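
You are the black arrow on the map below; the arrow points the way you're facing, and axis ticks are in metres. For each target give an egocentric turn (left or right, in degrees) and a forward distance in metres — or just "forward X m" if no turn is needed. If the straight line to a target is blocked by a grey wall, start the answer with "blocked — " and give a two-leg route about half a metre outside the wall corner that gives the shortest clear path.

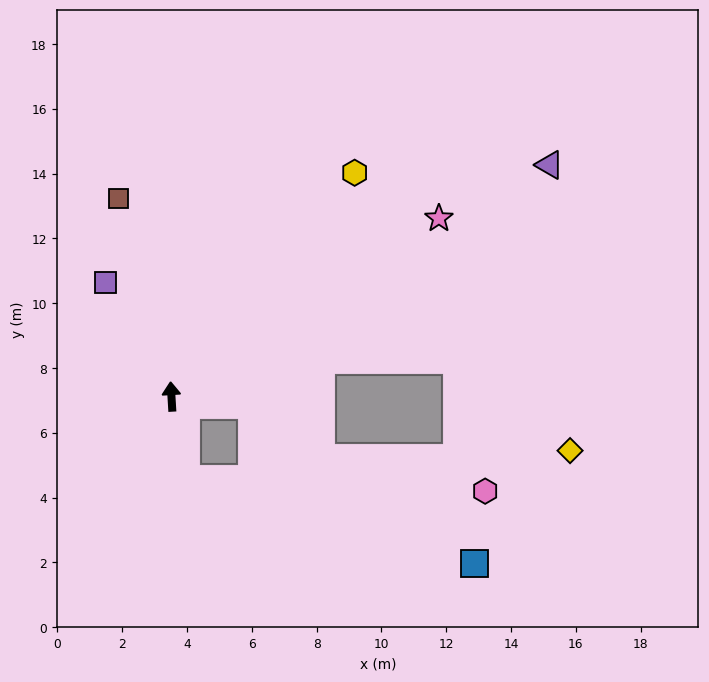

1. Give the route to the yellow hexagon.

turn right 43°, forward 8.9 m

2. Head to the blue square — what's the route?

blocked — turn right 100°, forward 2.5 m, then turn right 29°, forward 8.4 m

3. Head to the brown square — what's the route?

turn left 12°, forward 6.3 m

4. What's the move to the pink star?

turn right 60°, forward 9.9 m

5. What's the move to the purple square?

turn left 27°, forward 4.1 m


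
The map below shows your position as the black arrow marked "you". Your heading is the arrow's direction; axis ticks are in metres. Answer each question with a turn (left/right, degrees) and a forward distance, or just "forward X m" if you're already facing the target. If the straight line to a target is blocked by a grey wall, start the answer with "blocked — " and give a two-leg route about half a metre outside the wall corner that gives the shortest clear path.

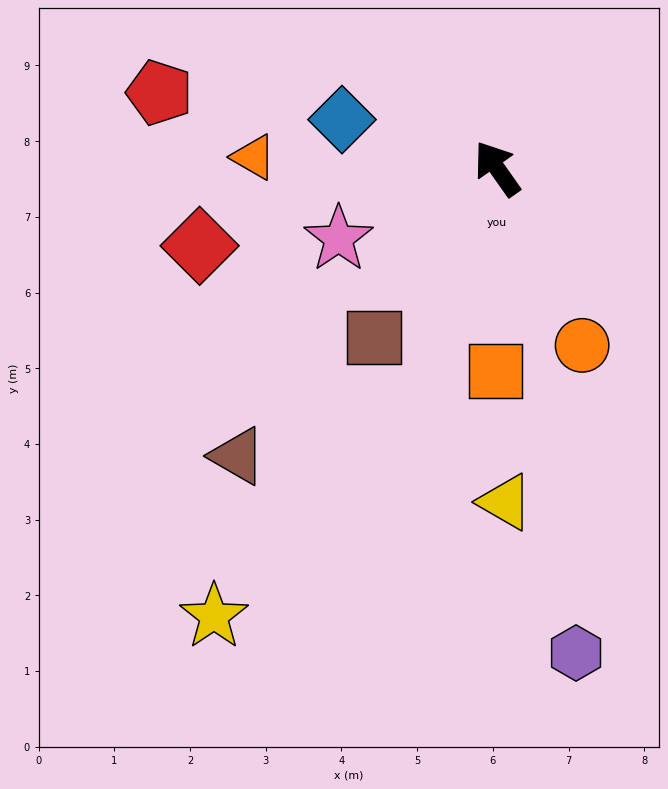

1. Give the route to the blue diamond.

turn left 37°, forward 2.1 m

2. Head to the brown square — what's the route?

turn left 109°, forward 2.8 m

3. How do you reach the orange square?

turn left 144°, forward 2.7 m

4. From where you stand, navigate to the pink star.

turn left 79°, forward 2.3 m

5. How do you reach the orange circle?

turn left 171°, forward 2.6 m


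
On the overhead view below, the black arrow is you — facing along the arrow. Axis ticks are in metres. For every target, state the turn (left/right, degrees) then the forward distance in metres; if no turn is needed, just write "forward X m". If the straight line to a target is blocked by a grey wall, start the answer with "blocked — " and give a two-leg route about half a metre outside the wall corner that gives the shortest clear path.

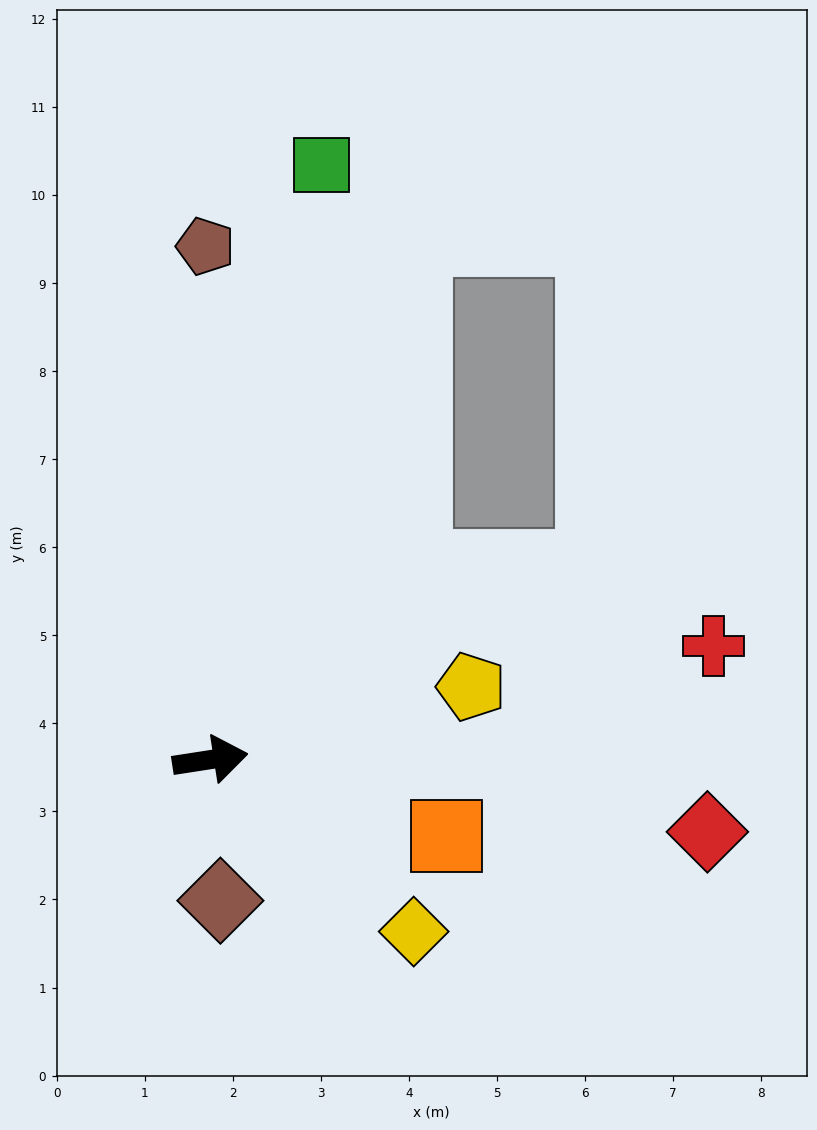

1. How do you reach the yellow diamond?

turn right 49°, forward 3.0 m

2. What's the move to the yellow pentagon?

turn left 7°, forward 3.1 m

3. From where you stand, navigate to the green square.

turn left 71°, forward 6.9 m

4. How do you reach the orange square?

turn right 27°, forward 2.8 m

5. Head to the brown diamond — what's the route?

turn right 95°, forward 1.6 m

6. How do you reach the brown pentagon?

turn left 82°, forward 5.8 m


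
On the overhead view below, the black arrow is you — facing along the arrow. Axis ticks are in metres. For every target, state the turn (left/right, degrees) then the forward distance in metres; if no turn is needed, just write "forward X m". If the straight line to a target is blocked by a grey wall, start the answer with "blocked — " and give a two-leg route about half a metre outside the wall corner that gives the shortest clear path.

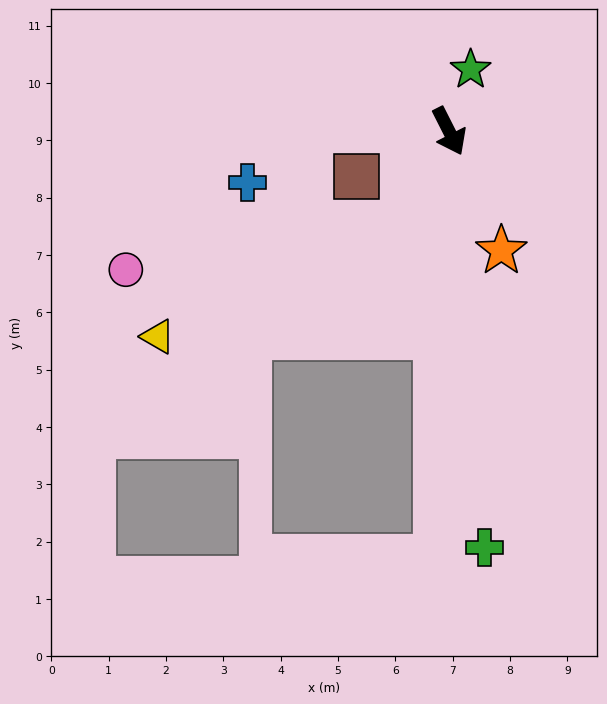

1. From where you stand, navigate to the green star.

turn left 134°, forward 1.1 m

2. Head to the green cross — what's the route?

turn right 22°, forward 7.3 m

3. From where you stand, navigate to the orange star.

turn right 3°, forward 2.3 m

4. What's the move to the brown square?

turn right 91°, forward 1.8 m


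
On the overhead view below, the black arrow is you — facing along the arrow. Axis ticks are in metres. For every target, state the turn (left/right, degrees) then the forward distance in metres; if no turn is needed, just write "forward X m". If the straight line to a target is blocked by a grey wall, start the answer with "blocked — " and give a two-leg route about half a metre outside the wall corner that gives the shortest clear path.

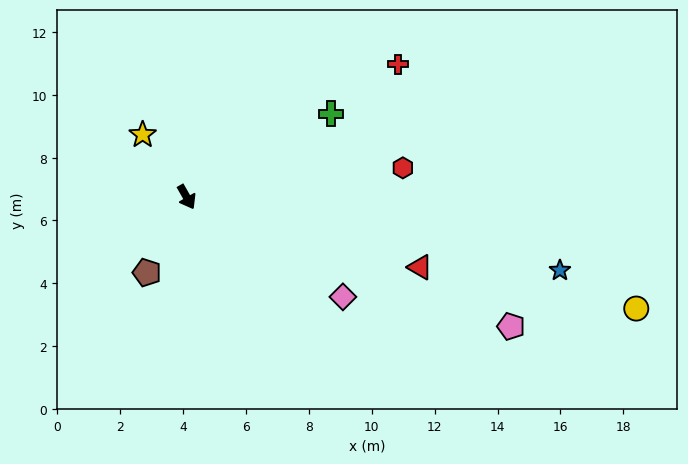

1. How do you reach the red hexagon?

turn left 68°, forward 6.9 m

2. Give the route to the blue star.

turn left 49°, forward 12.1 m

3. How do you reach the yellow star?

turn right 174°, forward 2.4 m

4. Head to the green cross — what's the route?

turn left 90°, forward 5.3 m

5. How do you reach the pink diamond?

turn left 28°, forward 5.9 m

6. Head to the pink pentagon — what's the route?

turn left 39°, forward 11.1 m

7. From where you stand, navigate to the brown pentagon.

turn right 57°, forward 2.7 m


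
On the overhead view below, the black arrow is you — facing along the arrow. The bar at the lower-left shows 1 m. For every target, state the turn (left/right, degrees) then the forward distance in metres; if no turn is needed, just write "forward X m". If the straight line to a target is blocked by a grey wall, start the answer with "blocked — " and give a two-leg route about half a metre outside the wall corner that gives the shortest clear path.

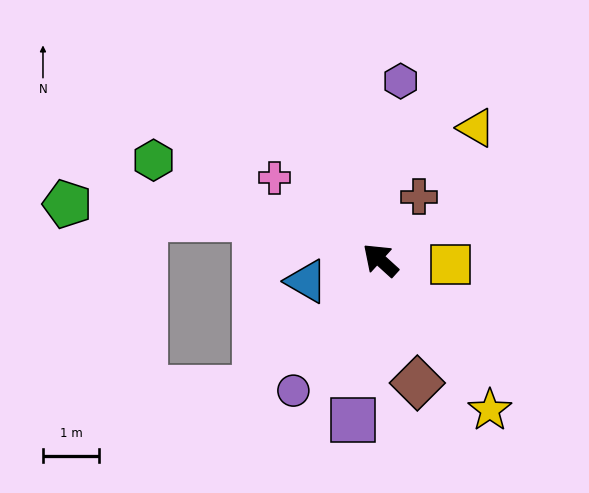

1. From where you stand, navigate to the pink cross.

turn left 4°, forward 2.4 m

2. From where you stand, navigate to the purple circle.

turn left 99°, forward 2.8 m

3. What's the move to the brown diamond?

turn left 149°, forward 2.3 m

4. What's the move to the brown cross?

turn right 79°, forward 1.3 m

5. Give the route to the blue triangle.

turn left 58°, forward 1.4 m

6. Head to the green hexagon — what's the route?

turn left 18°, forward 4.4 m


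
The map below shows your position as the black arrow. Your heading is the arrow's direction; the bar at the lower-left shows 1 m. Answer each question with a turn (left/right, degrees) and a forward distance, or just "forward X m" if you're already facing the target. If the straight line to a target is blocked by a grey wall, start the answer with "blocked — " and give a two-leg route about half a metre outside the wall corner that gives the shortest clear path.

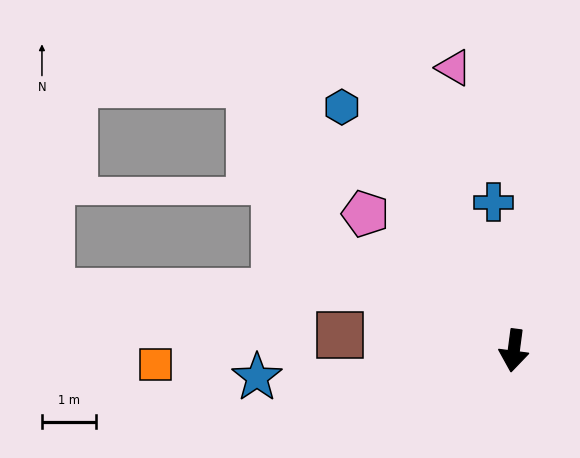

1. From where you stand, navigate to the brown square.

turn right 88°, forward 3.2 m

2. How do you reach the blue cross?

turn right 165°, forward 2.7 m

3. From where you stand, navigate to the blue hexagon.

turn right 137°, forward 5.5 m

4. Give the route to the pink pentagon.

turn right 125°, forward 3.7 m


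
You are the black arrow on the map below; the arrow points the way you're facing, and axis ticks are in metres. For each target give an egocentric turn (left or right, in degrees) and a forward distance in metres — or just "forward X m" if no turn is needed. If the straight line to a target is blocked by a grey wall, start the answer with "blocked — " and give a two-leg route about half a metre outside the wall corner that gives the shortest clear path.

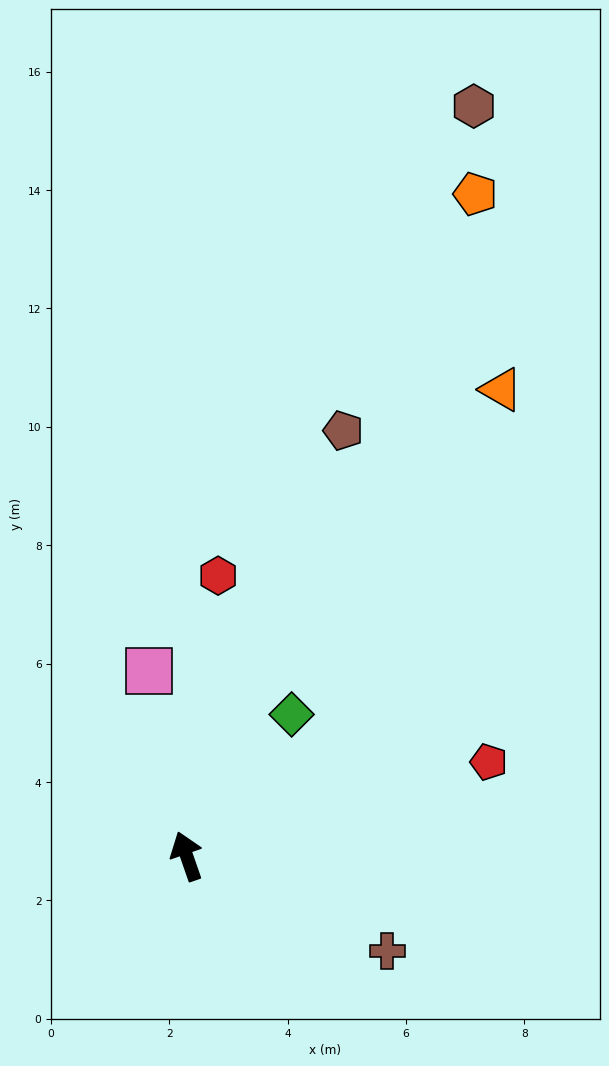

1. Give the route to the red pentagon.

turn right 92°, forward 5.3 m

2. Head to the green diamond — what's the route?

turn right 56°, forward 3.0 m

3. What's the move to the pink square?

turn right 8°, forward 3.2 m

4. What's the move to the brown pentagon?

turn right 39°, forward 7.7 m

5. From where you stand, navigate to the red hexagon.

turn right 26°, forward 4.8 m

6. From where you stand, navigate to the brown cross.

turn right 134°, forward 3.8 m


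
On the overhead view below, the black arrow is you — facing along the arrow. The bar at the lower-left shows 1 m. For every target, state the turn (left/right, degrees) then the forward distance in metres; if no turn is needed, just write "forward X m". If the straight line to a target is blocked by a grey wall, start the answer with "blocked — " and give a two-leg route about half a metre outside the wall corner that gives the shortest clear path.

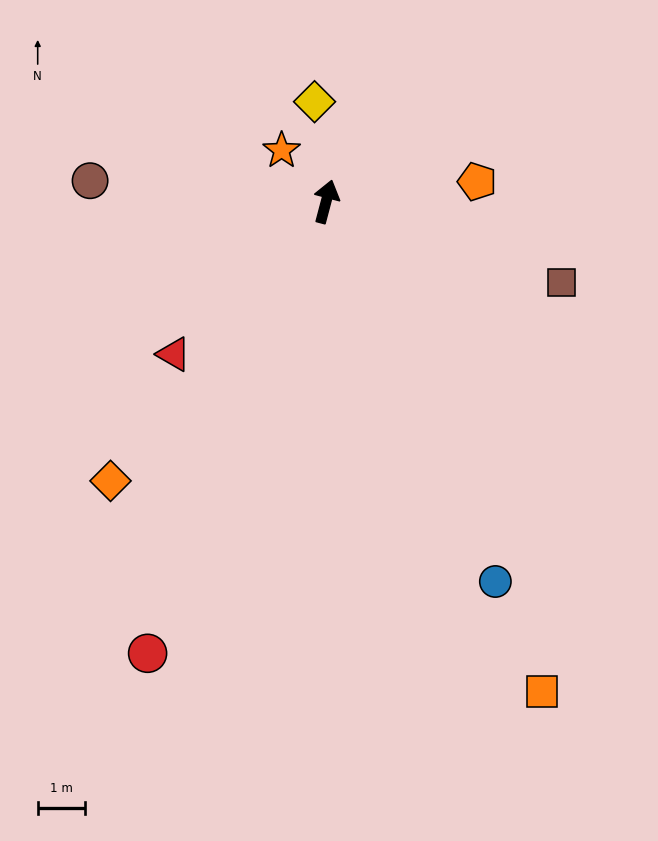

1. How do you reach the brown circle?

turn left 100°, forward 5.0 m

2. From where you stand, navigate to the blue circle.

turn right 141°, forward 8.9 m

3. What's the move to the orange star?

turn left 56°, forward 1.4 m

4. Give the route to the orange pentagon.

turn right 68°, forward 3.2 m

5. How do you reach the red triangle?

turn left 150°, forward 4.6 m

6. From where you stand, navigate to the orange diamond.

turn left 157°, forward 7.5 m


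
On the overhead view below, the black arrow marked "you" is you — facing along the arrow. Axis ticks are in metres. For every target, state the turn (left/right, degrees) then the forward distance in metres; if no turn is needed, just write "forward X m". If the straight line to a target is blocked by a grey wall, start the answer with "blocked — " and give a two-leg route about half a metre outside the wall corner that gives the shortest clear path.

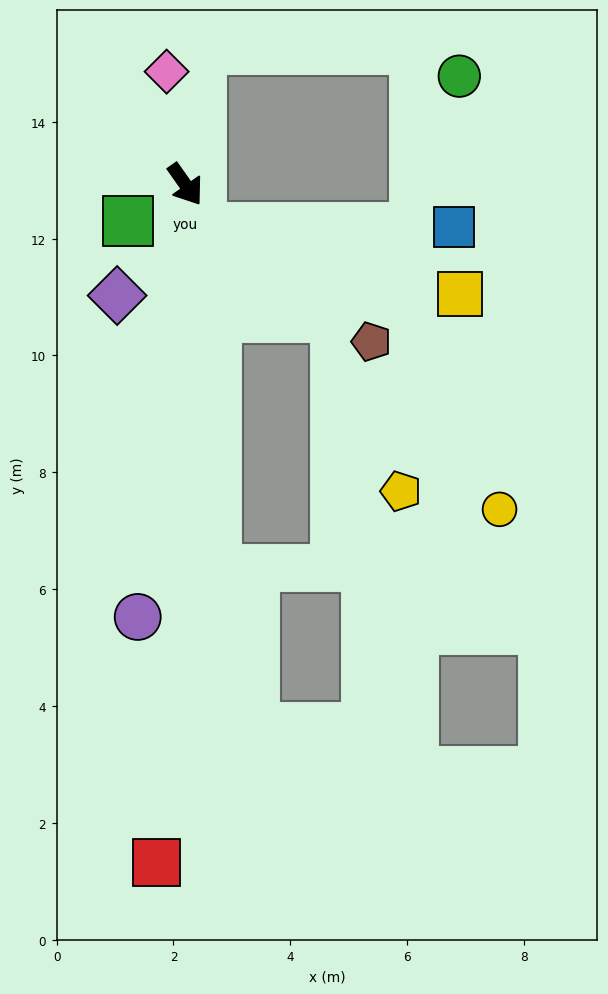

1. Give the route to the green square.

turn right 93°, forward 1.2 m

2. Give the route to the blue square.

blocked — turn right 14°, forward 0.8 m, then turn left 69°, forward 4.3 m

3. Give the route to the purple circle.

turn right 41°, forward 7.4 m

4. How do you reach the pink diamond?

turn left 154°, forward 2.0 m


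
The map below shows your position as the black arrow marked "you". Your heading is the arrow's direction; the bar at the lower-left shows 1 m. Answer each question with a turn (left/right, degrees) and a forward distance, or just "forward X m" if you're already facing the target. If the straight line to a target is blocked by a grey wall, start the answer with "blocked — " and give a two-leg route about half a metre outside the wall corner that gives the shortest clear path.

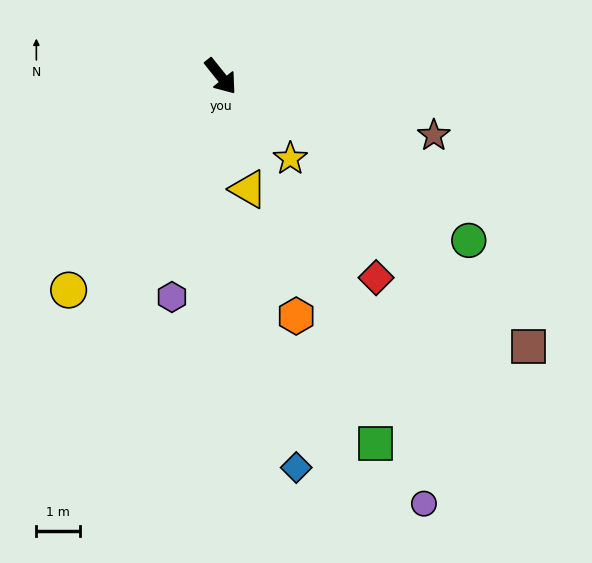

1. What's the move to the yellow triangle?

turn right 25°, forward 2.6 m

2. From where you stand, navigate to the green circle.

turn left 18°, forward 6.7 m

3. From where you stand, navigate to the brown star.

turn left 36°, forward 5.0 m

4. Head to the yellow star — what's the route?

forward 2.4 m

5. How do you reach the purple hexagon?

turn right 51°, forward 5.1 m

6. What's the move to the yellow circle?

turn right 74°, forward 6.0 m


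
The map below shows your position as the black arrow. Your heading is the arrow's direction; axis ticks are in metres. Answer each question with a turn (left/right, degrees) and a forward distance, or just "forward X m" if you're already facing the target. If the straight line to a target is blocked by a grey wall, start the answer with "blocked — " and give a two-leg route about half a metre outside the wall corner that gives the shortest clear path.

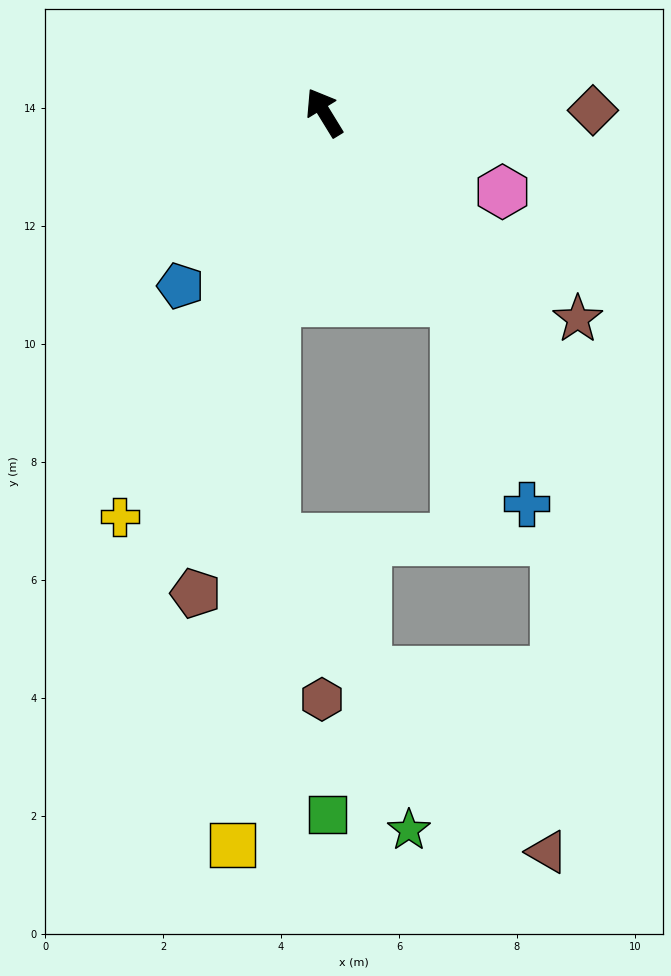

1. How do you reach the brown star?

turn right 161°, forward 5.5 m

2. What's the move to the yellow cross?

turn left 122°, forward 7.7 m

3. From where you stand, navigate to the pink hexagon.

turn right 145°, forward 3.3 m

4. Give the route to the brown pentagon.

turn left 134°, forward 8.4 m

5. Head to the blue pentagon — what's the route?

turn left 109°, forward 3.8 m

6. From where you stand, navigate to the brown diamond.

turn right 121°, forward 4.6 m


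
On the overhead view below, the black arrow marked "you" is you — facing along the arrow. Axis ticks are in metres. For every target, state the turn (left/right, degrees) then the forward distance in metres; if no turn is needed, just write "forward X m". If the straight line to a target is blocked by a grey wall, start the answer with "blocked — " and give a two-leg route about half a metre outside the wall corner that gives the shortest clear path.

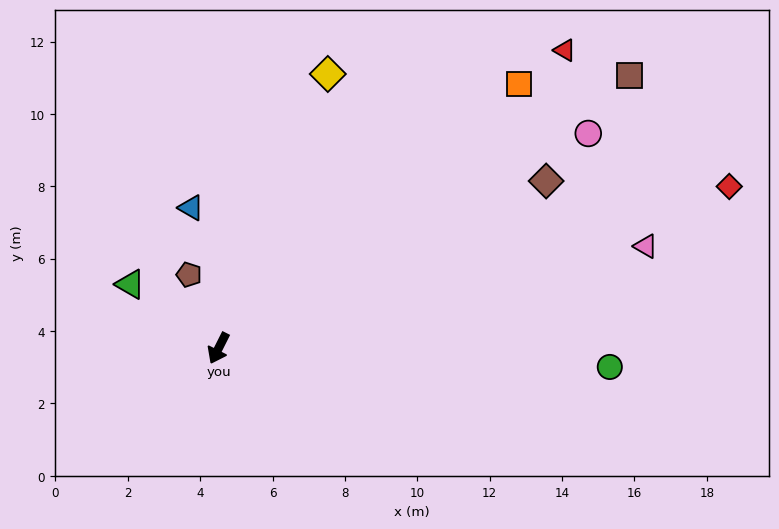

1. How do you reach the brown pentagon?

turn right 131°, forward 2.2 m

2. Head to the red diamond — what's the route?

turn left 134°, forward 14.8 m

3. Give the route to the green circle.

turn left 114°, forward 10.8 m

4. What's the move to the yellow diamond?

turn right 175°, forward 8.2 m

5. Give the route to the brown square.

turn left 150°, forward 13.6 m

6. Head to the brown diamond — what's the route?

turn left 144°, forward 10.2 m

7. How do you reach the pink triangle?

turn left 130°, forward 12.1 m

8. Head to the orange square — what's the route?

turn left 158°, forward 11.1 m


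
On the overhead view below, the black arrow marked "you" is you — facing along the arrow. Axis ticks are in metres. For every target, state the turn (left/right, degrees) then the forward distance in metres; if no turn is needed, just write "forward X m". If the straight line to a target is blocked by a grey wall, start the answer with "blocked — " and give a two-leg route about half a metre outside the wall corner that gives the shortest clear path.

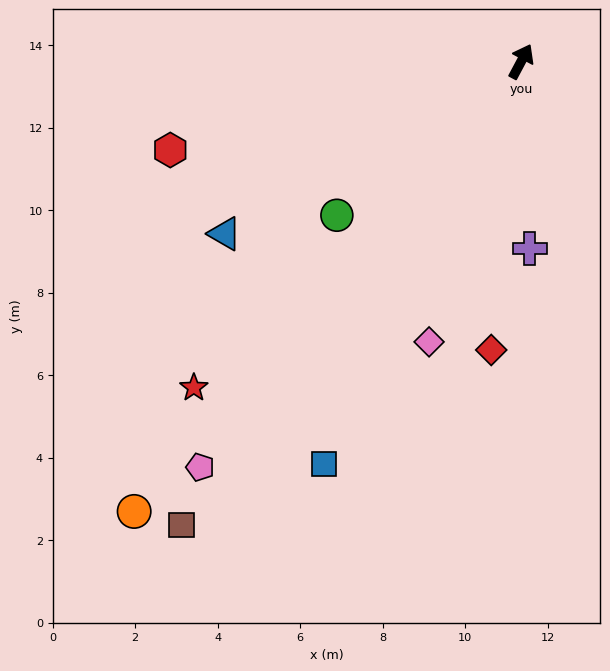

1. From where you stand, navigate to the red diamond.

turn right 158°, forward 7.0 m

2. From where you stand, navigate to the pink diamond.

turn right 170°, forward 7.2 m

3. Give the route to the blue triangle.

turn left 148°, forward 8.3 m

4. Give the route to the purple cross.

turn right 149°, forward 4.5 m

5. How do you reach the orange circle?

turn left 167°, forward 14.4 m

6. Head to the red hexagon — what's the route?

turn left 132°, forward 8.8 m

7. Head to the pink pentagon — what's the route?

turn left 170°, forward 12.5 m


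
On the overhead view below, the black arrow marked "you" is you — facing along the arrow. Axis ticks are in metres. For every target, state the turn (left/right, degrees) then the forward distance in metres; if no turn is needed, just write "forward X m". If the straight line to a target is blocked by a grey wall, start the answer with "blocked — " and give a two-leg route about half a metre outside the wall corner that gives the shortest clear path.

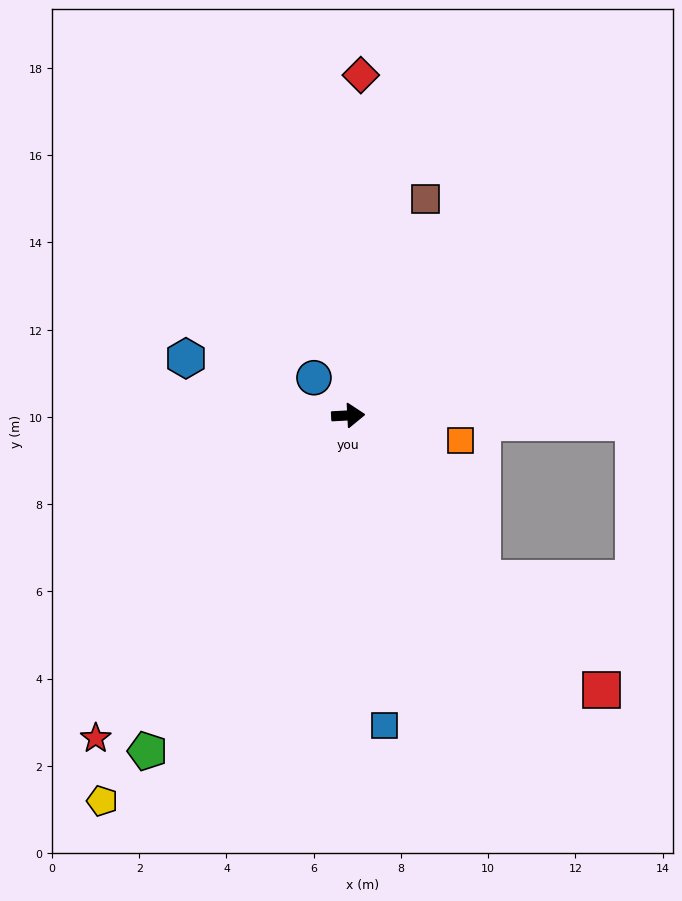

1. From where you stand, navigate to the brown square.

turn left 67°, forward 5.3 m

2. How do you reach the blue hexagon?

turn left 158°, forward 3.9 m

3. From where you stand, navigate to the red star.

turn right 131°, forward 9.4 m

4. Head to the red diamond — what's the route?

turn left 85°, forward 7.8 m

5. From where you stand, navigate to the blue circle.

turn left 129°, forward 1.2 m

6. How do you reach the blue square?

turn right 86°, forward 7.2 m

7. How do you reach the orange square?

turn right 16°, forward 2.6 m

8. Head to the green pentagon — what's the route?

turn right 124°, forward 9.0 m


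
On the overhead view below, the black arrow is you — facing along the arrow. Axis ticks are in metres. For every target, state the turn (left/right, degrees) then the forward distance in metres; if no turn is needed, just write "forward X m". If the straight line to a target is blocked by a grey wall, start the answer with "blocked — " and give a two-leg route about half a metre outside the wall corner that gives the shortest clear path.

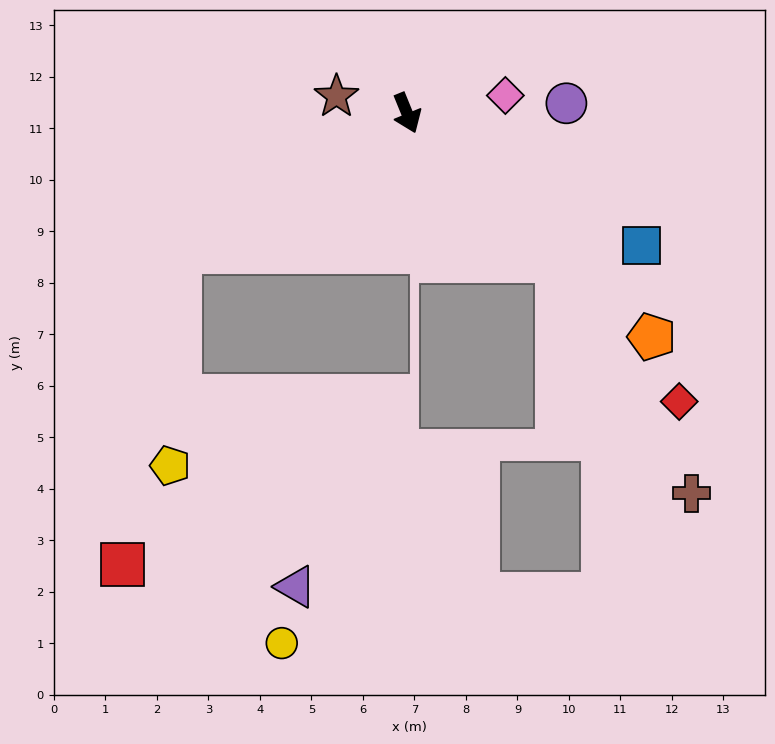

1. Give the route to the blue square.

turn left 38°, forward 5.2 m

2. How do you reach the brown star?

turn right 126°, forward 1.4 m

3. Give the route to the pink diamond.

turn left 78°, forward 1.9 m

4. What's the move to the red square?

blocked — turn right 81°, forward 5.2 m, then turn left 48°, forward 6.2 m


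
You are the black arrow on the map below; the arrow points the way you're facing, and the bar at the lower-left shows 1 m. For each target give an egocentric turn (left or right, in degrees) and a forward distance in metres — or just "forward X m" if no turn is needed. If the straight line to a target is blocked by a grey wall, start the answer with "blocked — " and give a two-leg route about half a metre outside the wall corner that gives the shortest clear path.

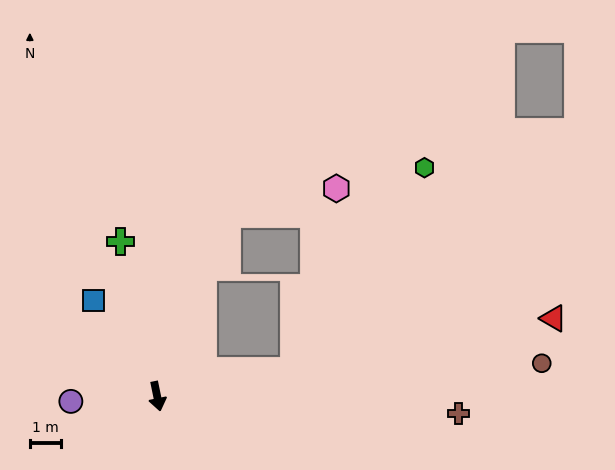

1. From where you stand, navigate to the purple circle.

turn right 98°, forward 2.8 m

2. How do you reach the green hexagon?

blocked — turn left 89°, forward 4.4 m, then turn left 46°, forward 7.7 m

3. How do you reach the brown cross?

turn left 75°, forward 9.6 m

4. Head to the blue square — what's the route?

turn right 158°, forward 3.7 m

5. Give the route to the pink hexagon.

blocked — turn left 89°, forward 4.4 m, then turn left 66°, forward 6.0 m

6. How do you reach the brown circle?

turn left 83°, forward 12.3 m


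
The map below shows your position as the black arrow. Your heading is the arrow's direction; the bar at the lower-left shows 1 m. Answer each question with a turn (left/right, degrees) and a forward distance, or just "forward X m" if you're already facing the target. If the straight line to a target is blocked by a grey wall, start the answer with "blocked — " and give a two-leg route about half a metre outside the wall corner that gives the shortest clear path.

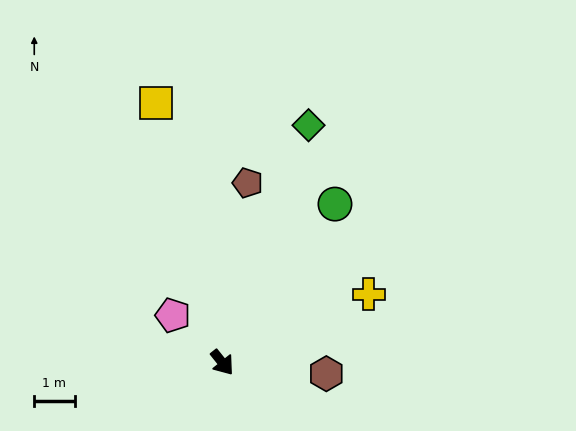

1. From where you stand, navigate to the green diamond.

turn left 121°, forward 6.2 m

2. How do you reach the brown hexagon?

turn left 45°, forward 2.6 m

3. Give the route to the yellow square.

turn left 156°, forward 6.6 m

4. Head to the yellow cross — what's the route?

turn left 76°, forward 4.0 m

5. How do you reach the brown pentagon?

turn left 133°, forward 4.5 m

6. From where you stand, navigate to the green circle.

turn left 106°, forward 4.8 m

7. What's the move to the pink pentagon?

turn right 172°, forward 1.7 m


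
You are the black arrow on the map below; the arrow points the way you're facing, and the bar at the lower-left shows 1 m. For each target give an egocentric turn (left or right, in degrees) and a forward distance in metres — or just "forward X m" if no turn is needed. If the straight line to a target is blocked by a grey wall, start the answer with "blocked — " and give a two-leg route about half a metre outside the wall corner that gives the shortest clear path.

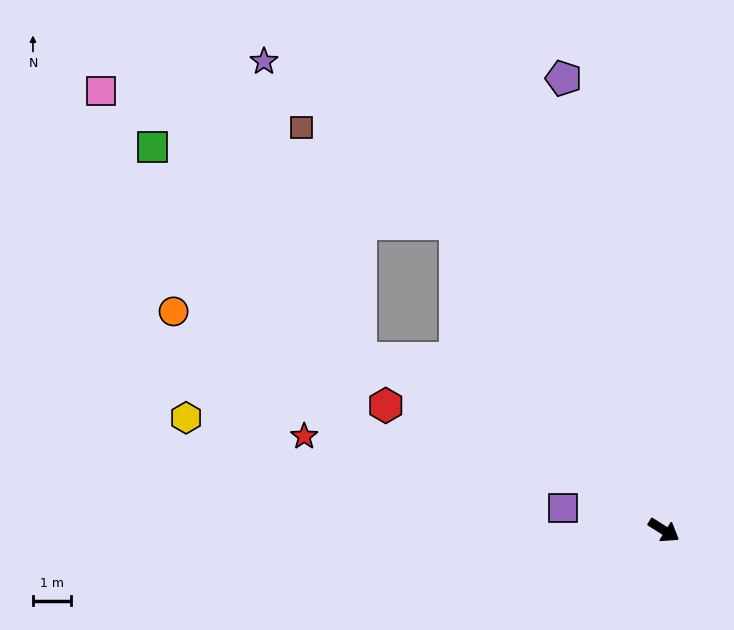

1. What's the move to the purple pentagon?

turn left 135°, forward 12.1 m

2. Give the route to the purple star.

blocked — turn left 157°, forward 9.7 m, then turn left 15°, forward 6.6 m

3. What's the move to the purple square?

turn right 160°, forward 2.7 m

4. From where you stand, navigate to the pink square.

blocked — turn left 157°, forward 9.7 m, then turn left 35°, forward 9.9 m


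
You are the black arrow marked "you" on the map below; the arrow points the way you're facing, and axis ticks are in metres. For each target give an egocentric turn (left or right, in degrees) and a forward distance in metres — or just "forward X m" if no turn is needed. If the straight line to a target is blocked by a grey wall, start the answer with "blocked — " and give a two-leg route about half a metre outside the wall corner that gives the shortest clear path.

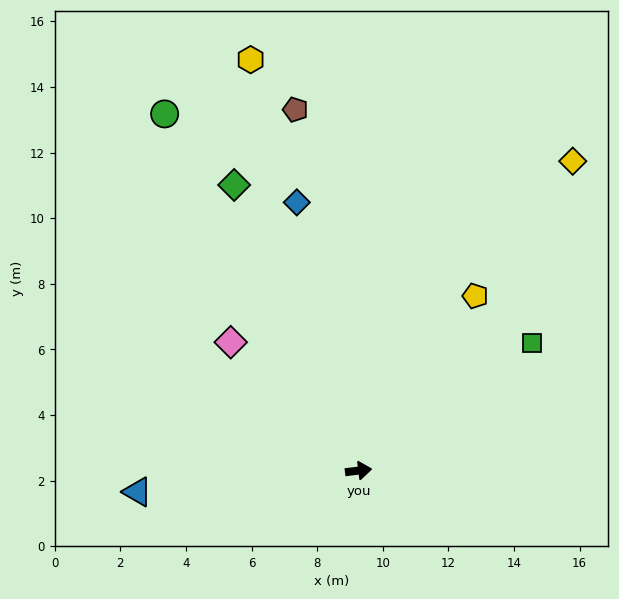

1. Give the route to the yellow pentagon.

turn left 49°, forward 6.4 m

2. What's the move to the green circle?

turn left 112°, forward 12.4 m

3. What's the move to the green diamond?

turn left 107°, forward 9.5 m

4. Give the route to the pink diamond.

turn left 128°, forward 5.5 m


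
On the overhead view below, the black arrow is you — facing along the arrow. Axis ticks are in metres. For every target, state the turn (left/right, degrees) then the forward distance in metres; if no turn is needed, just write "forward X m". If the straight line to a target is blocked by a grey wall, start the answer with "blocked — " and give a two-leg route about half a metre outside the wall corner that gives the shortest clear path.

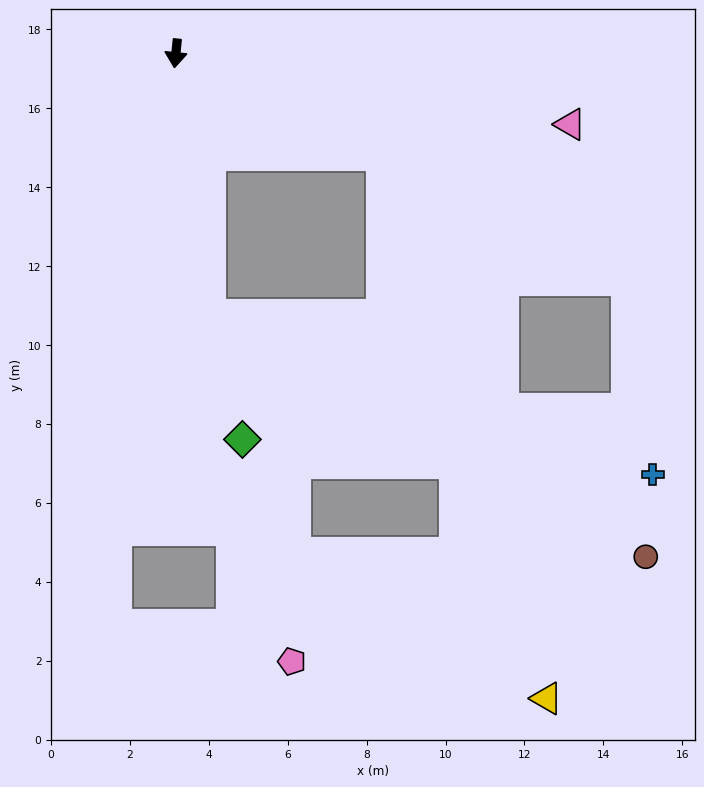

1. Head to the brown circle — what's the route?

blocked — turn left 13°, forward 6.7 m, then turn left 54°, forward 12.6 m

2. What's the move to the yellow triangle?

blocked — turn left 70°, forward 5.8 m, then turn right 47°, forward 14.4 m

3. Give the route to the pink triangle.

turn left 86°, forward 10.1 m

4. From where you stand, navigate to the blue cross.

blocked — turn left 13°, forward 6.7 m, then turn left 63°, forward 11.9 m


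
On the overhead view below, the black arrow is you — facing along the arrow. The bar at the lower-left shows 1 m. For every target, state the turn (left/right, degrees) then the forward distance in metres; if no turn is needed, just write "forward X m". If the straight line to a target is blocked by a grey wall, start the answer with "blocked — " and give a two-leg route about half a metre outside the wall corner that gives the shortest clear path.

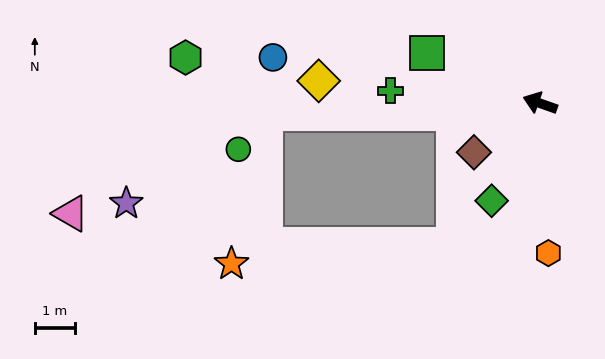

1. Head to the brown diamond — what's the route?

turn left 56°, forward 2.0 m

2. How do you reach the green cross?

turn left 15°, forward 3.7 m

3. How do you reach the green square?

turn right 5°, forward 3.0 m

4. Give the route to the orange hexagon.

turn left 113°, forward 3.7 m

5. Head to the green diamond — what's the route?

turn left 83°, forward 2.7 m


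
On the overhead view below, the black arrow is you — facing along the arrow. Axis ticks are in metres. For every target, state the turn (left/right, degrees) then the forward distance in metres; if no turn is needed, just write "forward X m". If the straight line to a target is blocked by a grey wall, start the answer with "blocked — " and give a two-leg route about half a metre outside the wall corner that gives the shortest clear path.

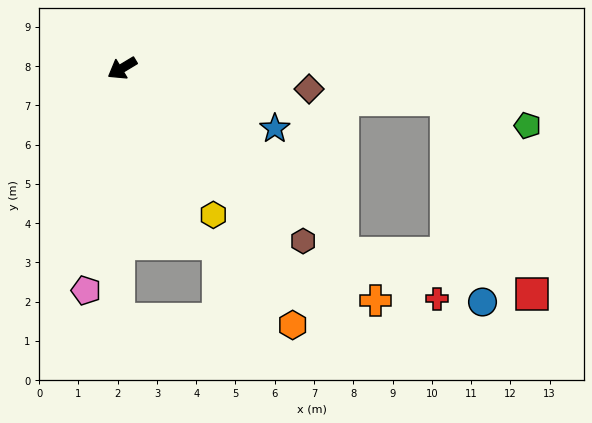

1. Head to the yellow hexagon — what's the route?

turn left 91°, forward 4.4 m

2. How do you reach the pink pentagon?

turn left 50°, forward 5.7 m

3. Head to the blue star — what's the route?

turn left 127°, forward 4.2 m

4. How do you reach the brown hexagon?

turn left 105°, forward 6.4 m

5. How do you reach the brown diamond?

turn left 143°, forward 4.8 m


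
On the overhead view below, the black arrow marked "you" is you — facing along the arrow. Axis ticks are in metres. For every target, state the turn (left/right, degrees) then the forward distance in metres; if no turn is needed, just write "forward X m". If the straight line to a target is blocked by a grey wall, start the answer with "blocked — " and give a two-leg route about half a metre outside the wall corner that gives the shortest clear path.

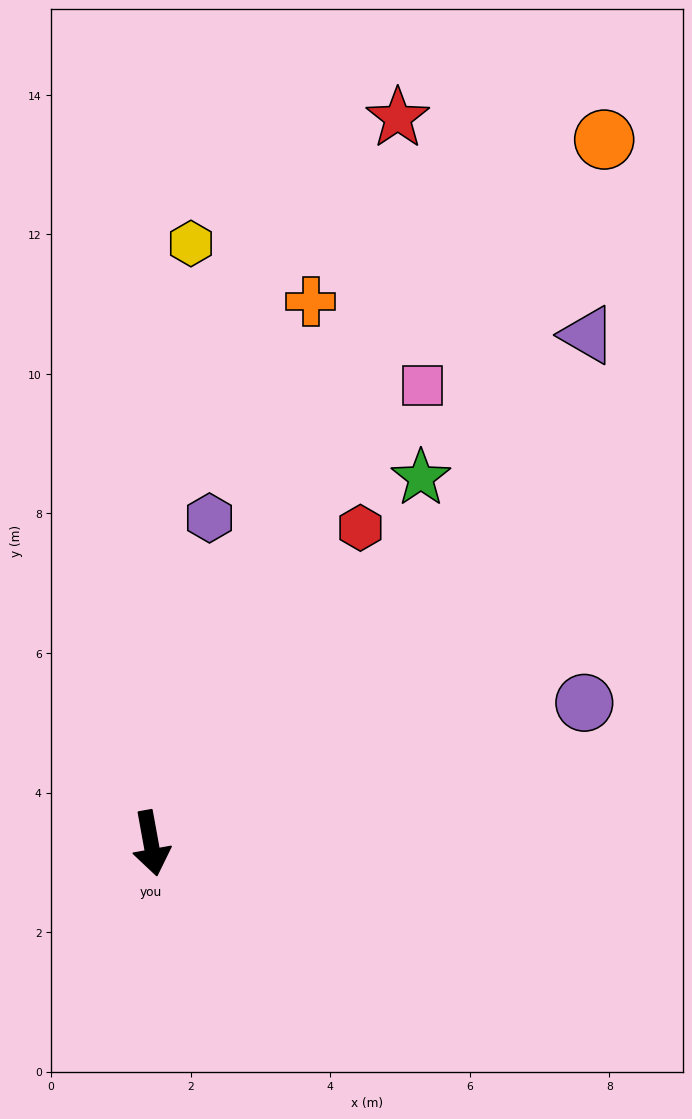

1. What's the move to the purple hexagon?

turn left 160°, forward 4.7 m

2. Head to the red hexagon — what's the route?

turn left 136°, forward 5.4 m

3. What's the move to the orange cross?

turn left 153°, forward 8.1 m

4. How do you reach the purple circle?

turn left 98°, forward 6.5 m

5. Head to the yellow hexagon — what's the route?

turn left 166°, forward 8.6 m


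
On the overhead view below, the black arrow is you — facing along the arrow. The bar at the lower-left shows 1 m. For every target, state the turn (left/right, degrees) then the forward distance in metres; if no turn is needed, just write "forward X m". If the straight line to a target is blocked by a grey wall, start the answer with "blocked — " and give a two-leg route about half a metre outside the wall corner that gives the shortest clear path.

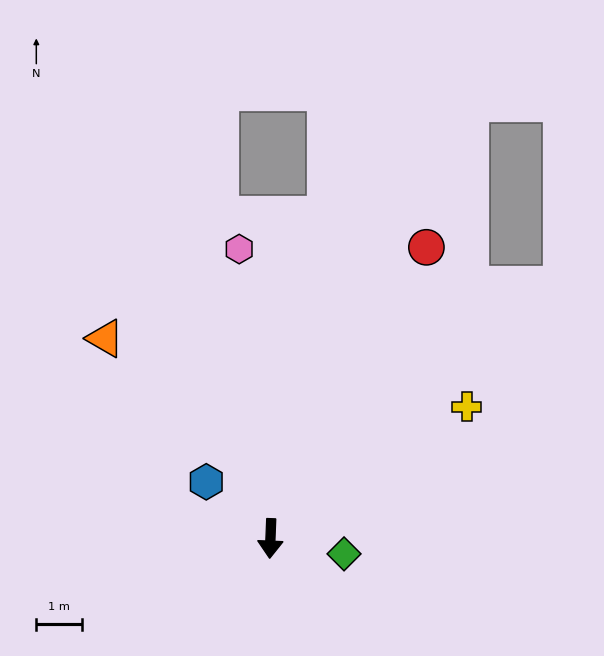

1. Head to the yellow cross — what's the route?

turn left 126°, forward 5.2 m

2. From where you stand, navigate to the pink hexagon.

turn right 172°, forward 6.4 m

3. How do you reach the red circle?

turn left 154°, forward 7.3 m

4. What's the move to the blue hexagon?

turn right 129°, forward 1.9 m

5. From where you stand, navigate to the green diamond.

turn left 80°, forward 1.7 m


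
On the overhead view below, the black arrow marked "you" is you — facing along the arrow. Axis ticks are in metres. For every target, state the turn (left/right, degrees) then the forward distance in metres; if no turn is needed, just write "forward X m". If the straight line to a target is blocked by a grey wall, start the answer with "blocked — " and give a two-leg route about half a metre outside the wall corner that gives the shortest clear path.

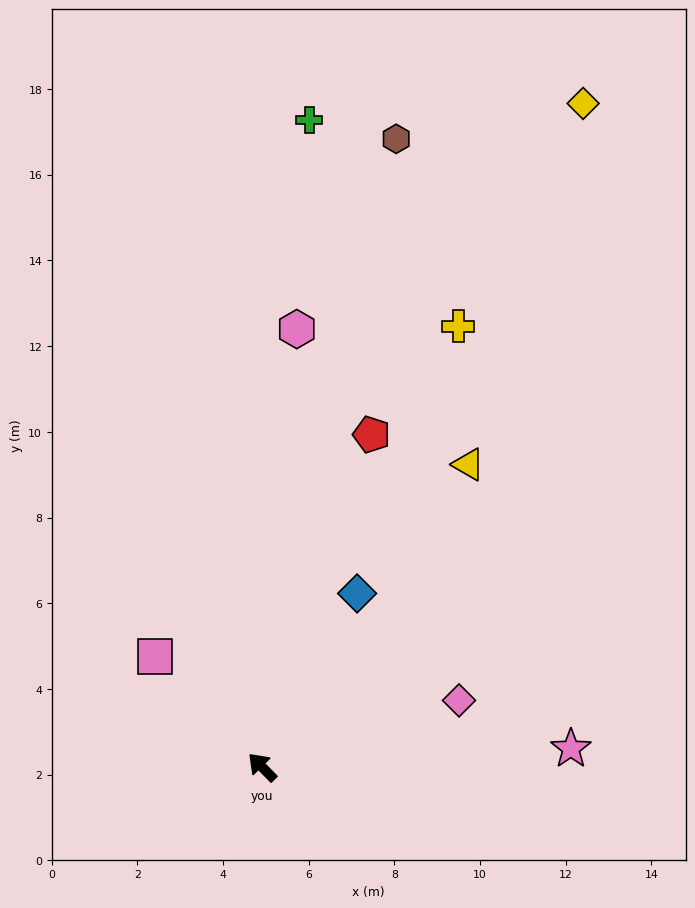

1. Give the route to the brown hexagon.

turn right 57°, forward 15.0 m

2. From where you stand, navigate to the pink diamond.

turn right 116°, forward 4.9 m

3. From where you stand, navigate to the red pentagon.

turn right 63°, forward 8.2 m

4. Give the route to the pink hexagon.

turn right 49°, forward 10.3 m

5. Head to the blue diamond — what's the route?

turn right 73°, forward 4.6 m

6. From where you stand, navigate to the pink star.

turn right 131°, forward 7.2 m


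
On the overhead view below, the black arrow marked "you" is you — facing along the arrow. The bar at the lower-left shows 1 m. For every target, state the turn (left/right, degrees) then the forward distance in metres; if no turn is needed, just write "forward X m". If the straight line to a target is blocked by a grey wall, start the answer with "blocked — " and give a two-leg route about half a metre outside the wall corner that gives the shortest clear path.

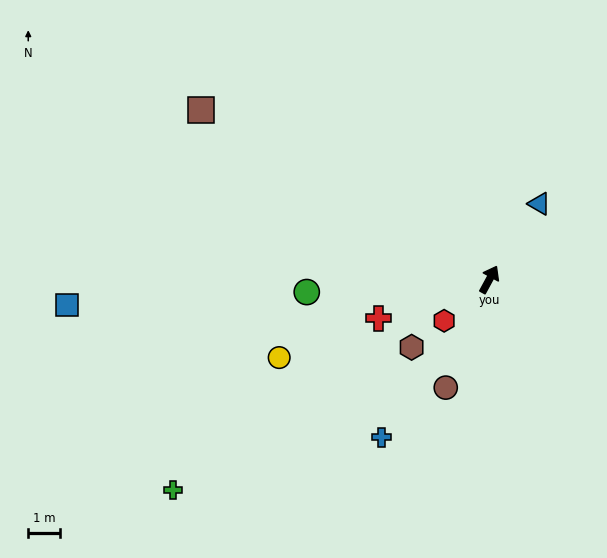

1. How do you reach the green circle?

turn left 122°, forward 5.8 m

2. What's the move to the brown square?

turn left 88°, forward 10.6 m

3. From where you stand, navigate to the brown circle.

turn right 173°, forward 3.7 m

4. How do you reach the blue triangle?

turn right 5°, forward 2.9 m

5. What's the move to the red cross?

turn left 138°, forward 3.7 m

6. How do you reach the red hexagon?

turn left 161°, forward 1.9 m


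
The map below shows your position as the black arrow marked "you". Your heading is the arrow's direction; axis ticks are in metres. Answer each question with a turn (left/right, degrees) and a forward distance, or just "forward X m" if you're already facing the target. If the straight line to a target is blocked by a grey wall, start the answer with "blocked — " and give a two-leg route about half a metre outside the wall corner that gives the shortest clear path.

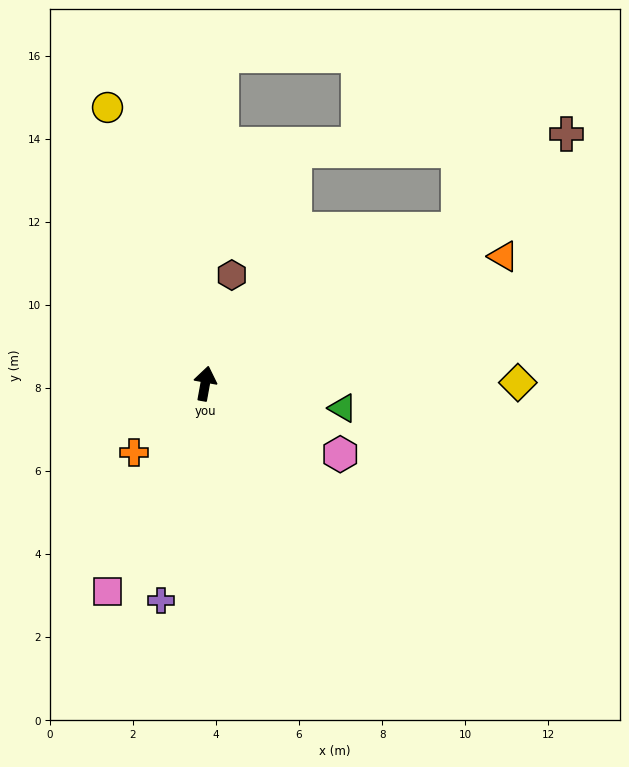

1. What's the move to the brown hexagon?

turn right 4°, forward 2.7 m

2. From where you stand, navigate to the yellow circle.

turn left 30°, forward 7.1 m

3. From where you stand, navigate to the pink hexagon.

turn right 107°, forward 3.7 m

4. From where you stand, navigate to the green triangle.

turn right 90°, forward 3.4 m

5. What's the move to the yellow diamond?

turn right 80°, forward 7.5 m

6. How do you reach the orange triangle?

turn right 57°, forward 7.8 m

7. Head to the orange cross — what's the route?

turn left 144°, forward 2.4 m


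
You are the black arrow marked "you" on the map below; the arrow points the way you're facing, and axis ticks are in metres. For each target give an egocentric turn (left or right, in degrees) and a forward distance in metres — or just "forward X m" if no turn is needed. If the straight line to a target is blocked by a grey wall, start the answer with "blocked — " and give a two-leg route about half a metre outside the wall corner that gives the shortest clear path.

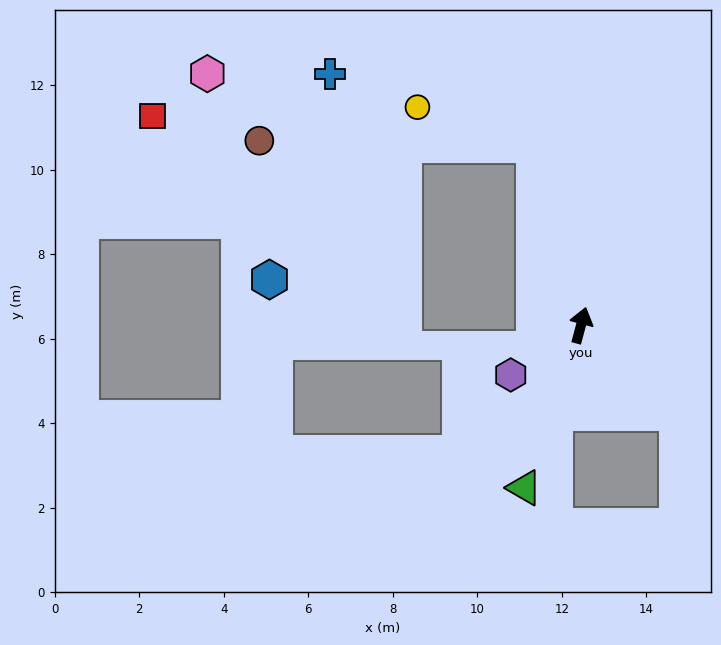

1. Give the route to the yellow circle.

blocked — turn left 30°, forward 4.4 m, then turn left 57°, forward 2.9 m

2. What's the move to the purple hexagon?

turn left 140°, forward 2.0 m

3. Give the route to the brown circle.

blocked — turn left 30°, forward 4.4 m, then turn left 74°, forward 6.5 m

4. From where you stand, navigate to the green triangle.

turn left 176°, forward 4.1 m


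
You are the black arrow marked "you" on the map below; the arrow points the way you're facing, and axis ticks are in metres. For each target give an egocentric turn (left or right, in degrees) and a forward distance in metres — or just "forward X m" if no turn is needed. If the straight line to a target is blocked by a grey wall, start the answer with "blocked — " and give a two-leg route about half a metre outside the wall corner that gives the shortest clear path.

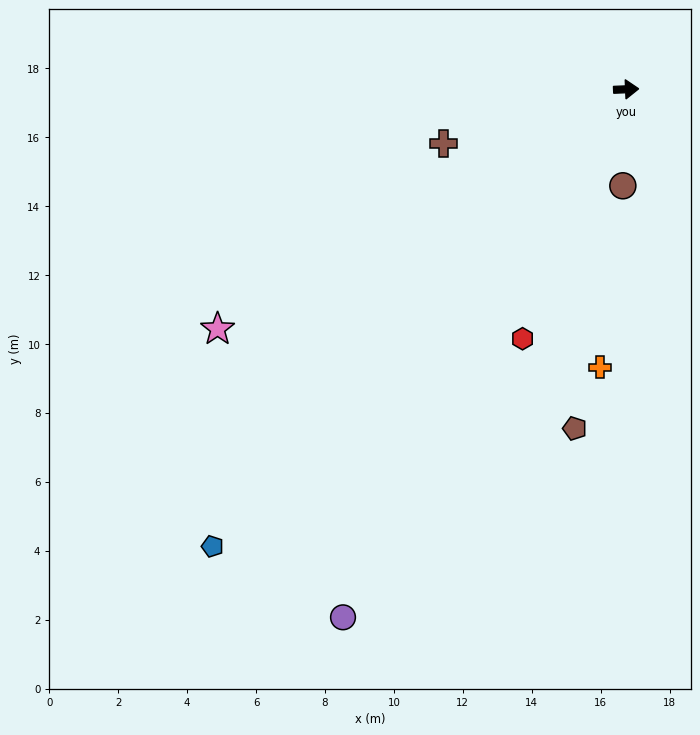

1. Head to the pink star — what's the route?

turn right 152°, forward 13.7 m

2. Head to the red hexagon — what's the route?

turn right 115°, forward 7.8 m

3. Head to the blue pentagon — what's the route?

turn right 135°, forward 17.9 m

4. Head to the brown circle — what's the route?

turn right 94°, forward 2.8 m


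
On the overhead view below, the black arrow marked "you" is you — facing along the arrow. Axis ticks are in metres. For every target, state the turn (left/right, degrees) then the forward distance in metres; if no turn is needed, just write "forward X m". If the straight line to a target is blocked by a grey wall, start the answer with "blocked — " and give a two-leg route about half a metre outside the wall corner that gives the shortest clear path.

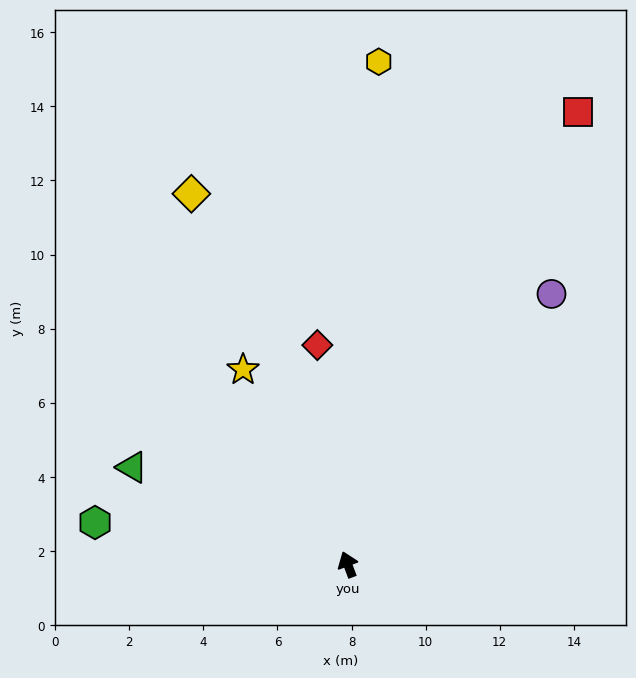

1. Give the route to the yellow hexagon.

turn right 24°, forward 13.6 m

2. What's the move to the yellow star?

turn left 8°, forward 6.0 m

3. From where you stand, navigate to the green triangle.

turn left 45°, forward 6.4 m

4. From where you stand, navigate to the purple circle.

turn right 58°, forward 9.1 m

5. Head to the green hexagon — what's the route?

turn left 60°, forward 6.9 m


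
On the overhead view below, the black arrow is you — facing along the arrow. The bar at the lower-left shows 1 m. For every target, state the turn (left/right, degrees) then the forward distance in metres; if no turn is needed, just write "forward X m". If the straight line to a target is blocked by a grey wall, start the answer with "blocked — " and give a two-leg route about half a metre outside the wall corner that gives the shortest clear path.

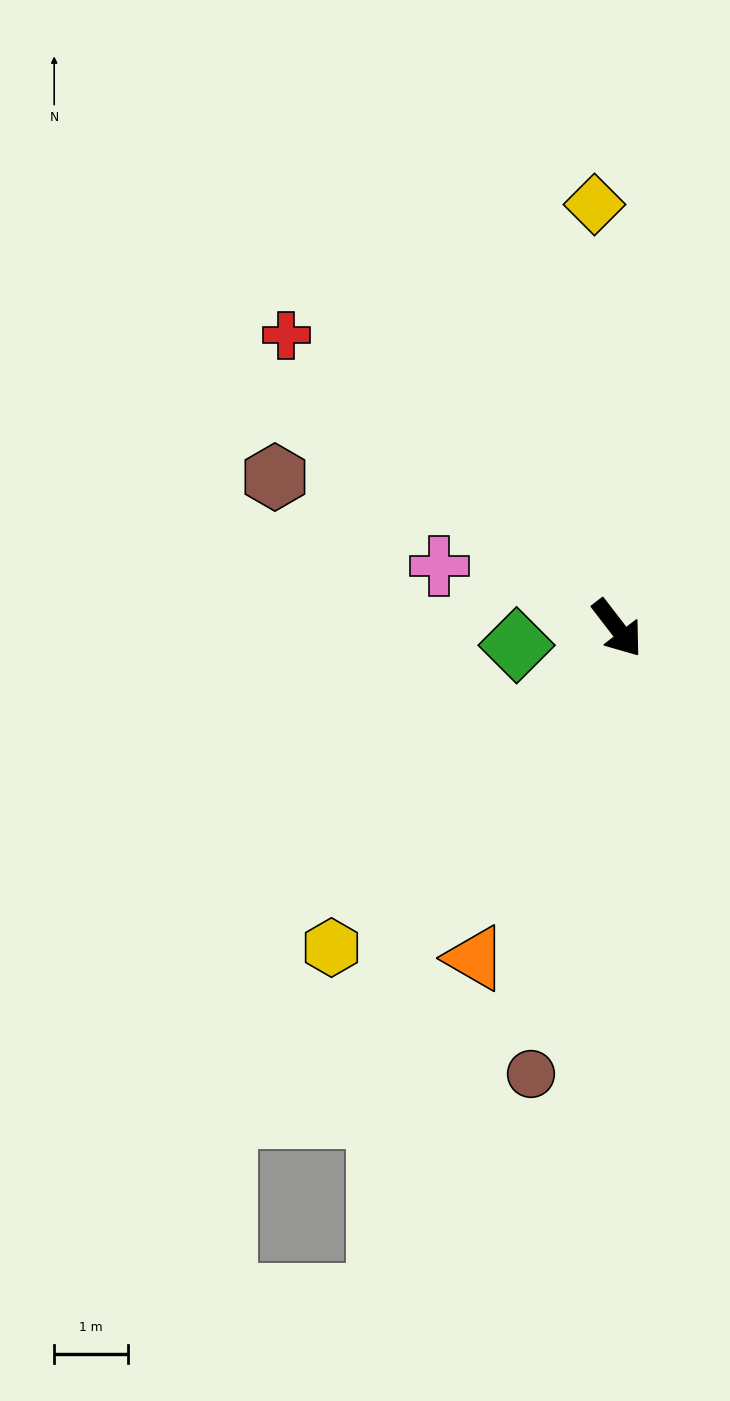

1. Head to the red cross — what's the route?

turn right 169°, forward 6.0 m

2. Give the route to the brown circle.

turn right 49°, forward 6.1 m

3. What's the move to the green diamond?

turn right 118°, forward 1.4 m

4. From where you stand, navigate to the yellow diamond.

turn left 145°, forward 5.7 m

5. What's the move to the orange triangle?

turn right 61°, forward 4.9 m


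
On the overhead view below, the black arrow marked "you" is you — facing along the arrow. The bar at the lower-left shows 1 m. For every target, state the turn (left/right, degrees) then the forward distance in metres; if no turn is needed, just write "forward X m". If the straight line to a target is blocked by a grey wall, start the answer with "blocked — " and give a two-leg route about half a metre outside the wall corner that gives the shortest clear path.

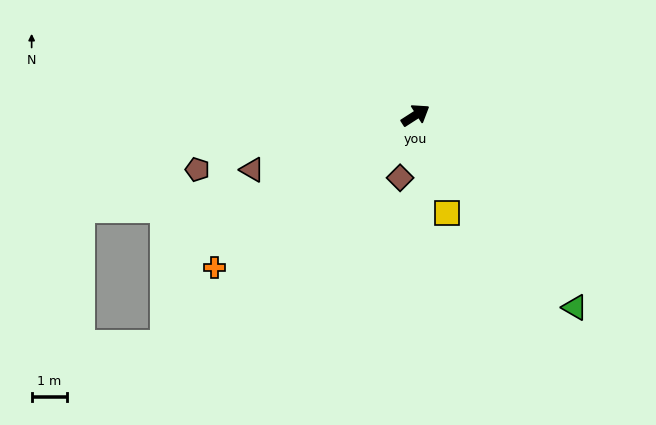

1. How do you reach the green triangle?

turn right 83°, forward 7.0 m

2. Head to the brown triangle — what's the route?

turn left 166°, forward 4.8 m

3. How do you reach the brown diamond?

turn right 137°, forward 1.8 m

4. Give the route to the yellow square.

turn right 105°, forward 2.9 m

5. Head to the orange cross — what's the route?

turn right 176°, forward 7.0 m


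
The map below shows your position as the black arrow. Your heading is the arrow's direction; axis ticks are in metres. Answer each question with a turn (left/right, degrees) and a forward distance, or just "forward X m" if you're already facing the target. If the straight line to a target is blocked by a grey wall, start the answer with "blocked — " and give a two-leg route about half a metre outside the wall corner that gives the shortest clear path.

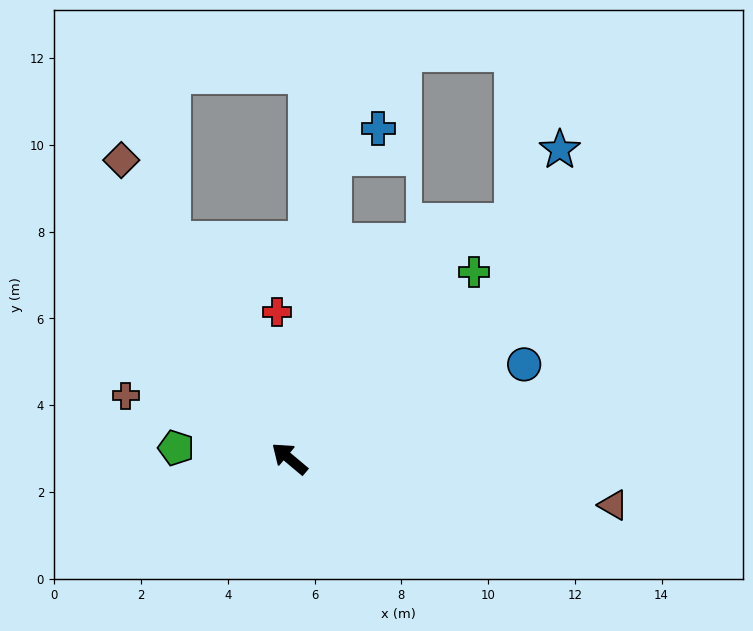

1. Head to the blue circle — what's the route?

turn right 118°, forward 5.8 m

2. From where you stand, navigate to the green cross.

turn right 95°, forward 6.1 m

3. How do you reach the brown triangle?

turn right 148°, forward 7.5 m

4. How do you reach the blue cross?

blocked — turn right 58°, forward 7.0 m, then turn right 50°, forward 1.2 m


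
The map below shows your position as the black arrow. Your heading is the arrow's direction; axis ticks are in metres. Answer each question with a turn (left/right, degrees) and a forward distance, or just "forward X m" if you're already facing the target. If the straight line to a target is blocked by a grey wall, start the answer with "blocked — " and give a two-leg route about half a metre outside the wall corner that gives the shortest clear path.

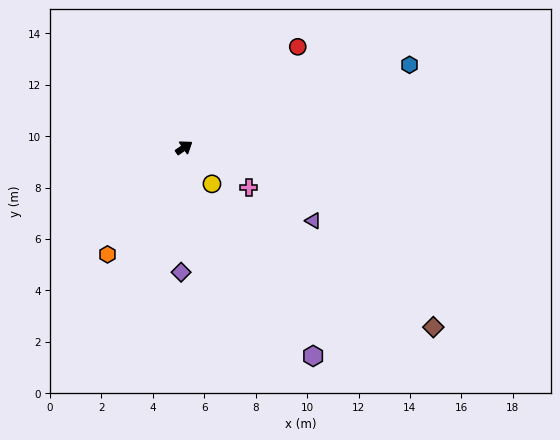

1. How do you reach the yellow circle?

turn right 87°, forward 1.8 m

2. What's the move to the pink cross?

turn right 66°, forward 3.0 m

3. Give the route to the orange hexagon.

turn right 160°, forward 5.1 m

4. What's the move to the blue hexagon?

turn right 14°, forward 9.3 m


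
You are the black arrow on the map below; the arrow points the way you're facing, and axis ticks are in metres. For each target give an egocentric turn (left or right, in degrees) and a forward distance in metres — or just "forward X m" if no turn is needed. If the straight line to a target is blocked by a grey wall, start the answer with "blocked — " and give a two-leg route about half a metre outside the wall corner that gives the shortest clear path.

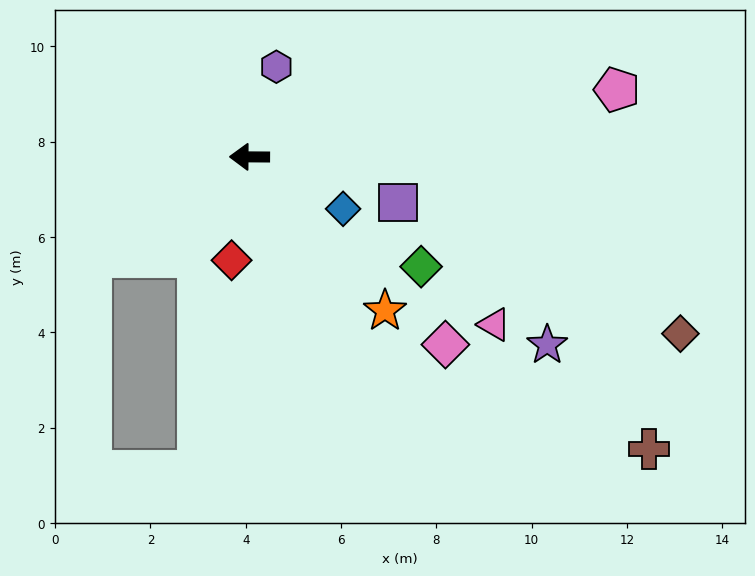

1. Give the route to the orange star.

turn left 132°, forward 4.3 m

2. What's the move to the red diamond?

turn left 81°, forward 2.2 m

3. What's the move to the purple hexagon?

turn right 106°, forward 2.0 m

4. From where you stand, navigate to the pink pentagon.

turn right 169°, forward 7.8 m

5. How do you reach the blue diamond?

turn left 151°, forward 2.2 m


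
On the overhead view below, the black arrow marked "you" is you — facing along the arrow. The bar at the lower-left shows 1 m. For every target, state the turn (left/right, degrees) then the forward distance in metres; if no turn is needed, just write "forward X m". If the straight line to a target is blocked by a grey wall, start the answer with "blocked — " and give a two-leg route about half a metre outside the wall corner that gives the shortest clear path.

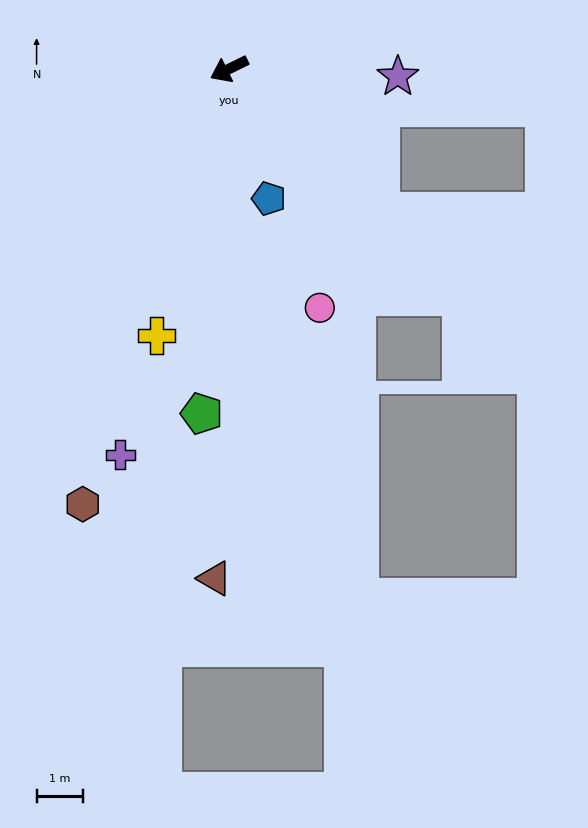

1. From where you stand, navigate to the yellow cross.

turn left 49°, forward 6.0 m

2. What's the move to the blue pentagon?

turn left 81°, forward 2.9 m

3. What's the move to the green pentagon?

turn left 59°, forward 7.5 m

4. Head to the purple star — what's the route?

turn left 151°, forward 3.7 m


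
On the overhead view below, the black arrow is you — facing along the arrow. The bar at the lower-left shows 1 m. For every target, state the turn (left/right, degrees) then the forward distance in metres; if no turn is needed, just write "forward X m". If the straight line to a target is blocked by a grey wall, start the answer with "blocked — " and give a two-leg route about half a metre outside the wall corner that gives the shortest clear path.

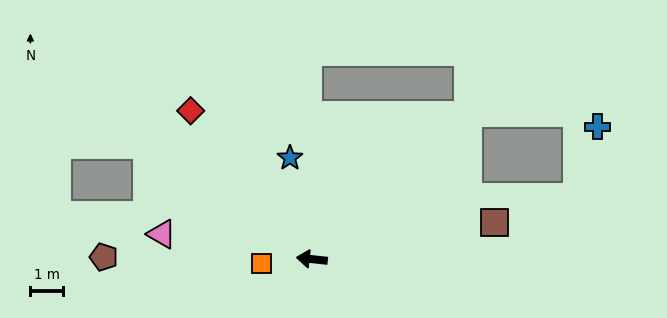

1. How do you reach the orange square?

turn left 11°, forward 1.6 m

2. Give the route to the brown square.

turn right 162°, forward 5.7 m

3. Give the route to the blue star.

turn right 72°, forward 3.2 m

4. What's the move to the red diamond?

turn right 45°, forward 5.9 m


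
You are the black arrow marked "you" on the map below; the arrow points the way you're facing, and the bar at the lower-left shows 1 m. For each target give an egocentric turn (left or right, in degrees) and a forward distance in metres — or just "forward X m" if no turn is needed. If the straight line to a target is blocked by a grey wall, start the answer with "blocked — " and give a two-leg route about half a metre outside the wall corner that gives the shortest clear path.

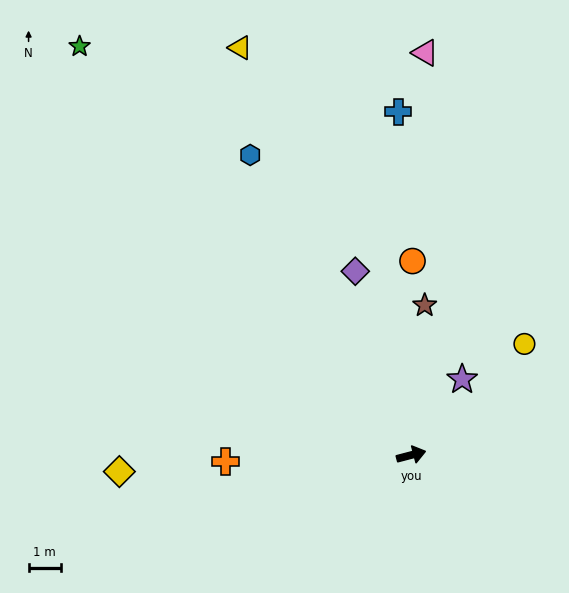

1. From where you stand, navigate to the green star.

turn left 114°, forward 16.5 m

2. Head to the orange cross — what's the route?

turn left 167°, forward 5.8 m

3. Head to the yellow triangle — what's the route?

turn left 98°, forward 13.8 m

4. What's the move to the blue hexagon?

turn left 104°, forward 10.7 m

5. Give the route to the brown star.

turn left 70°, forward 4.7 m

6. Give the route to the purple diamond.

turn left 92°, forward 6.0 m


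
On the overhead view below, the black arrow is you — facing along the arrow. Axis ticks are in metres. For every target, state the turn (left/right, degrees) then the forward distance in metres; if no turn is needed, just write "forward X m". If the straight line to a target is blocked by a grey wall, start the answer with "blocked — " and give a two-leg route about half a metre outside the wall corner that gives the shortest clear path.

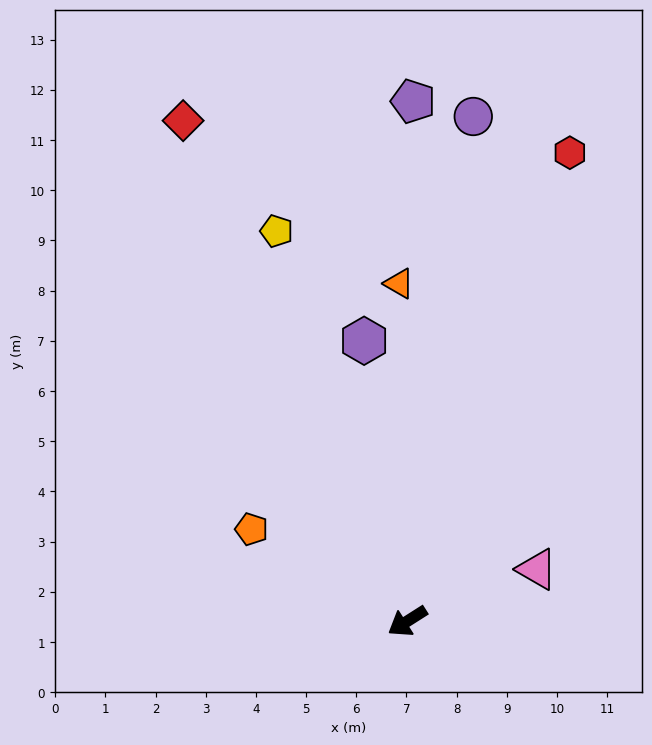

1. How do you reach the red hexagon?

turn right 142°, forward 9.9 m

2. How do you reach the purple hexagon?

turn right 114°, forward 5.7 m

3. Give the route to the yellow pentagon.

turn right 104°, forward 8.2 m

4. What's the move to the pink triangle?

turn left 169°, forward 2.8 m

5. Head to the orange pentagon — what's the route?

turn right 63°, forward 3.6 m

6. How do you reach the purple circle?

turn right 130°, forward 10.1 m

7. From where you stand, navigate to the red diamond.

turn right 98°, forward 10.9 m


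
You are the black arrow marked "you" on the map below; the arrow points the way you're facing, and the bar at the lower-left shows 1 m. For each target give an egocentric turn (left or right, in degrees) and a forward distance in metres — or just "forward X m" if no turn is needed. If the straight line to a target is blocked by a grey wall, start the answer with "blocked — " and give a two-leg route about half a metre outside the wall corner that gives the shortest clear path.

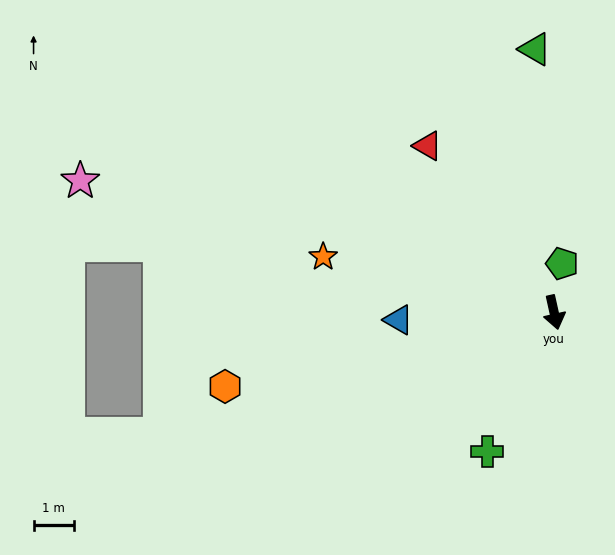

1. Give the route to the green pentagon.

turn left 158°, forward 1.2 m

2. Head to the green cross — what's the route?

turn right 38°, forward 3.8 m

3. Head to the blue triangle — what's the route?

turn right 100°, forward 3.9 m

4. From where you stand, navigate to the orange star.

turn right 116°, forward 5.9 m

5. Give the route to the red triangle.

turn right 155°, forward 5.2 m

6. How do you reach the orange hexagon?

turn right 90°, forward 8.4 m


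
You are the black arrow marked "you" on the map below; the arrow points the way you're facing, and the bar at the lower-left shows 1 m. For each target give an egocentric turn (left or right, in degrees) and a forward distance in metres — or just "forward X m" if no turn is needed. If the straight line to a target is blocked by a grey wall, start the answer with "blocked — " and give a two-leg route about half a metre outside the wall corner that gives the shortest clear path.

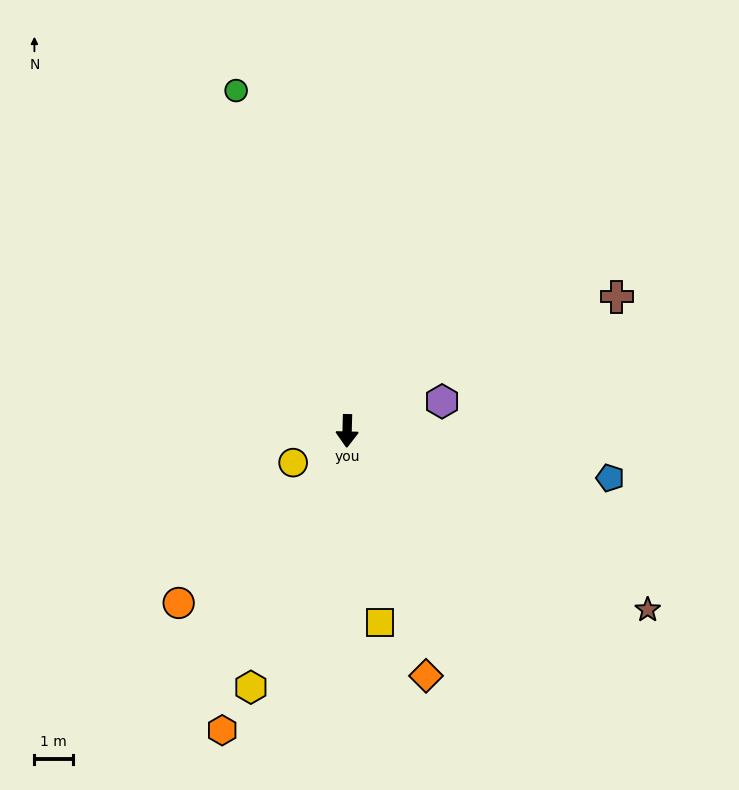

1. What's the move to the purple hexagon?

turn left 109°, forward 2.6 m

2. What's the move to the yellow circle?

turn right 58°, forward 1.6 m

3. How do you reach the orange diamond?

turn left 19°, forward 6.6 m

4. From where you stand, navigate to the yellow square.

turn left 11°, forward 5.0 m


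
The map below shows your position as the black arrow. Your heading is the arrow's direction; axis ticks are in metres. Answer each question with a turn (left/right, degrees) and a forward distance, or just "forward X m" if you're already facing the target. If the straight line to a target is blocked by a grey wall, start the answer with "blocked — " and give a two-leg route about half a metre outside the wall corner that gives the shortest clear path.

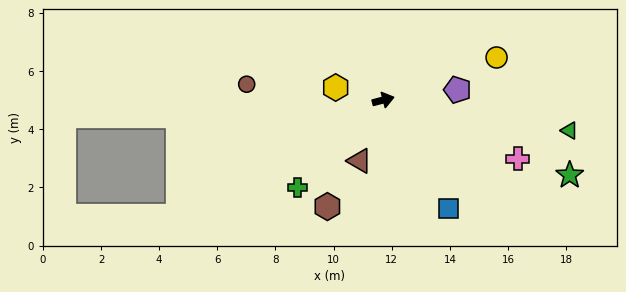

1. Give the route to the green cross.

turn right 149°, forward 4.2 m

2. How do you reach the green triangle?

turn right 24°, forward 6.5 m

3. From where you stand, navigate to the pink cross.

turn right 38°, forward 5.0 m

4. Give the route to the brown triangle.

turn right 126°, forward 2.2 m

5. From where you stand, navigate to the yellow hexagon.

turn left 151°, forward 1.7 m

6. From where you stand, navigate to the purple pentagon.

turn right 7°, forward 2.6 m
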